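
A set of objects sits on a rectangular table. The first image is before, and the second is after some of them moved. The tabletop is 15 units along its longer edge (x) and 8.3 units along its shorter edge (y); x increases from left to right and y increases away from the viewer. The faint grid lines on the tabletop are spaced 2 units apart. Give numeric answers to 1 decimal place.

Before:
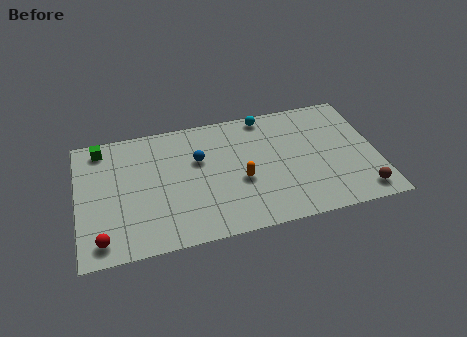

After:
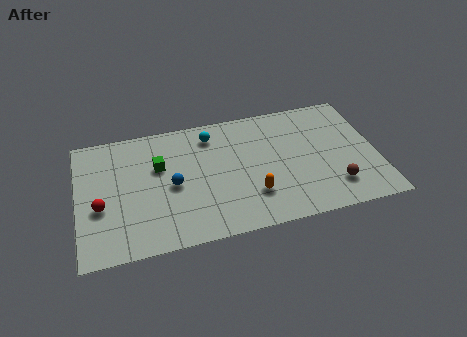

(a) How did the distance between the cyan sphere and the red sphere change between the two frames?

-3.9

The distance was about 10.6 in the first image and 6.7 in the second, so they moved 3.9 units closer together.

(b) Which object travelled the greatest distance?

the green cube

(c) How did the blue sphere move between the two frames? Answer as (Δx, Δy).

(-1.4, -1.4)

From the two frames, the blue sphere sits at roughly (6.1, 5.3) before and (4.7, 3.9) after.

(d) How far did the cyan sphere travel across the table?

2.9

The cyan sphere moved from about (9.6, 7.5) to (6.8, 6.8), a distance of √(2.8² + 0.7²) ≈ 2.9.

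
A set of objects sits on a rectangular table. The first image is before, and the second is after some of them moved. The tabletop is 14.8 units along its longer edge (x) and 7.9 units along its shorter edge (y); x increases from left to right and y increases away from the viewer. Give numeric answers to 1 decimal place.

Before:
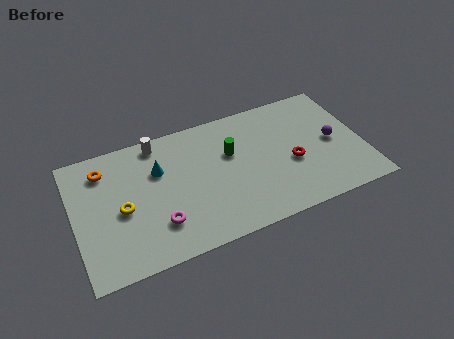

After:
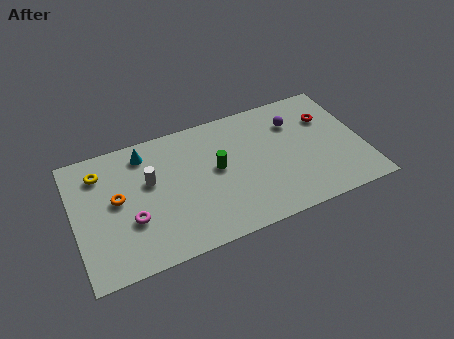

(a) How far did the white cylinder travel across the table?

2.3

The white cylinder was near (4.5, 7.0) before and (3.9, 4.8) after, so it travelled √(0.6² + 2.2²) ≈ 2.3 units.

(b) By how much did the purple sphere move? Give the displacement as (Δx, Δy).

(-1.8, 1.9)

From the two frames, the purple sphere sits at roughly (13.3, 3.9) before and (11.5, 5.8) after.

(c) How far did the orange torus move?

2.1

The orange torus was near (1.7, 6.3) before and (2.2, 4.3) after, so it travelled √(0.5² + 2.0²) ≈ 2.1 units.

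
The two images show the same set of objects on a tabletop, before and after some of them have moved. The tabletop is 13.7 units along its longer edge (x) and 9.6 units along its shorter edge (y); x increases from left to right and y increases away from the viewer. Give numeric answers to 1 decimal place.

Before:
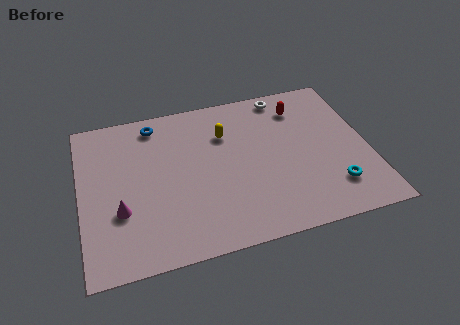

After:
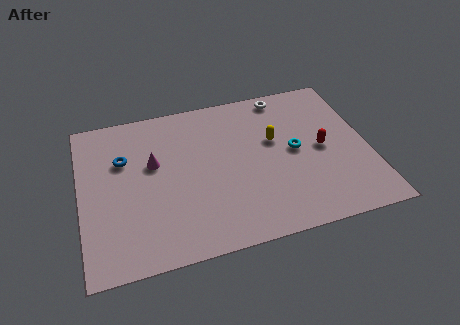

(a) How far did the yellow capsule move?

2.5

From (7.0, 6.8) to (9.3, 5.8), the yellow capsule covered √(2.3² + 1.0²) ≈ 2.5 units.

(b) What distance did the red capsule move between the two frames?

3.0

The red capsule was near (10.7, 7.6) before and (11.5, 4.7) after, so it travelled √(0.8² + 2.9²) ≈ 3.0 units.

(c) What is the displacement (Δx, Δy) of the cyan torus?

(-1.6, 2.7)

From the two frames, the cyan torus sits at roughly (11.8, 2.2) before and (10.2, 4.9) after.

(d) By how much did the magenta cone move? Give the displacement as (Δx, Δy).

(1.7, 2.5)

From the two frames, the magenta cone sits at roughly (1.8, 3.3) before and (3.5, 5.8) after.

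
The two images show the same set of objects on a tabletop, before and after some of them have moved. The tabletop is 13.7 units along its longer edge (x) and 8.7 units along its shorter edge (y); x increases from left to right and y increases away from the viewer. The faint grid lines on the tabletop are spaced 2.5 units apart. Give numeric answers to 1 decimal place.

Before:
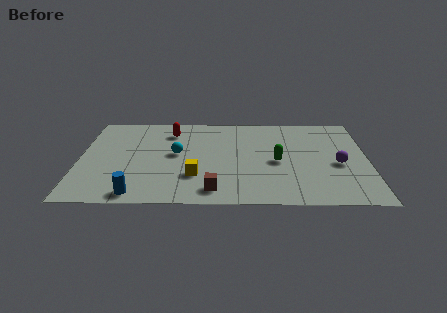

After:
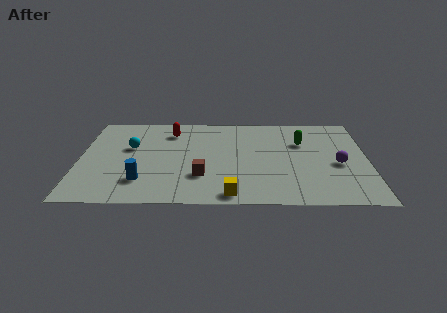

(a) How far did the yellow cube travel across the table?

2.4

The yellow cube was near (5.5, 2.6) before and (7.2, 0.9) after, so it travelled √(1.7² + 1.7²) ≈ 2.4 units.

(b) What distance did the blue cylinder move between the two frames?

1.2

From (2.8, 0.9) to (3.0, 2.1), the blue cylinder covered √(0.2² + 1.2²) ≈ 1.2 units.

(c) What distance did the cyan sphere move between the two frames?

2.3

From (4.6, 4.7) to (2.4, 5.3), the cyan sphere covered √(2.2² + 0.6²) ≈ 2.3 units.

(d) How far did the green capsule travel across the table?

2.2

The green capsule was near (9.4, 4.0) before and (10.6, 5.9) after, so it travelled √(1.2² + 1.9²) ≈ 2.2 units.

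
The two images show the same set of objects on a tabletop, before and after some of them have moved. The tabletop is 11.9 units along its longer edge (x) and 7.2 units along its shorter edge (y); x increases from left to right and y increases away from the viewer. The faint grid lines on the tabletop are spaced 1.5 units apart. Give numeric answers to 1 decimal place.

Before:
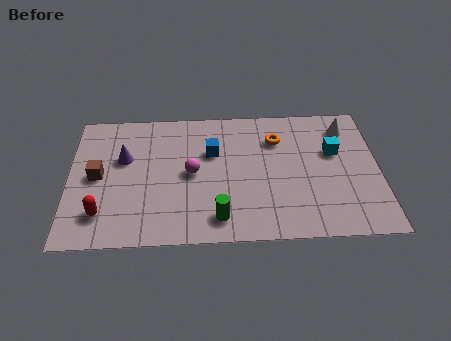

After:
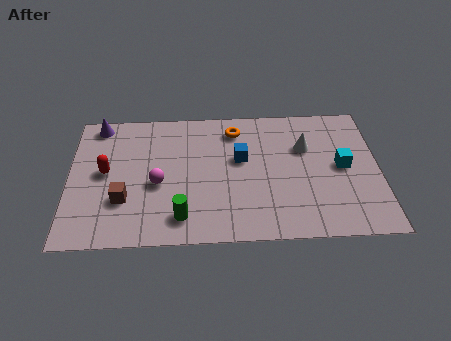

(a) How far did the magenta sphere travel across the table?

1.4

From (4.7, 3.6) to (3.4, 3.1), the magenta sphere covered √(1.3² + 0.5²) ≈ 1.4 units.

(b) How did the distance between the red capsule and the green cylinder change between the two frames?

-0.6

Before: roughly 4.4 units apart; after: 3.8. That's 0.6 units closer together.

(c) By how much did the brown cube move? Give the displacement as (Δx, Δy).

(1.0, -1.3)

From the two frames, the brown cube sits at roughly (1.1, 3.6) before and (2.1, 2.3) after.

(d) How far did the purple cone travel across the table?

2.1

The purple cone moved from about (2.1, 4.5) to (1.1, 6.4), a distance of √(1.0² + 1.9²) ≈ 2.1.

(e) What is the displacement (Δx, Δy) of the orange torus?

(-1.6, 0.6)

From the two frames, the orange torus sits at roughly (8.0, 5.3) before and (6.4, 5.9) after.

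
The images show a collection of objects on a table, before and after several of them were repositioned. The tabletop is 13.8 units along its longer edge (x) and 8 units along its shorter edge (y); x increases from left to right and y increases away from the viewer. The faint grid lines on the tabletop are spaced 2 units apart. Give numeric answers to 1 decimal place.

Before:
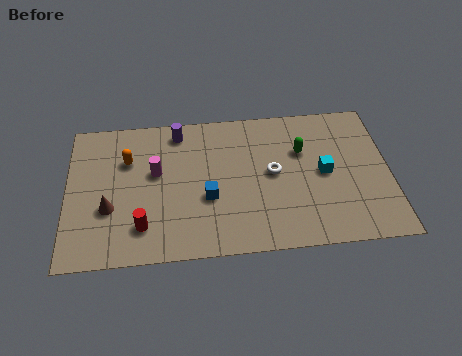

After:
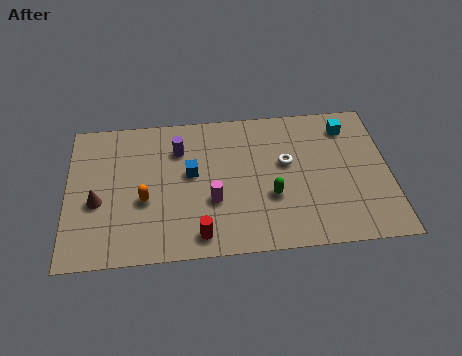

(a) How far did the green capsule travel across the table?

2.8

The green capsule moved from about (10.1, 5.3) to (8.7, 2.9), a distance of √(1.4² + 2.4²) ≈ 2.8.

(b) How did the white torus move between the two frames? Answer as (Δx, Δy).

(0.6, 0.5)

The white torus started near (8.8, 4.2) and ended near (9.4, 4.7).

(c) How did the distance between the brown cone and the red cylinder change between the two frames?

+3.0

Before: roughly 1.8 units apart; after: 4.8. That's 3.0 units further apart.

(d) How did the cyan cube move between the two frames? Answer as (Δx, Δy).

(1.1, 2.5)

From the two frames, the cyan cube sits at roughly (11.0, 4.0) before and (12.1, 6.5) after.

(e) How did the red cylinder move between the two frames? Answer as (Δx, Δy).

(2.4, -0.7)

The red cylinder started near (3.2, 1.8) and ended near (5.6, 1.1).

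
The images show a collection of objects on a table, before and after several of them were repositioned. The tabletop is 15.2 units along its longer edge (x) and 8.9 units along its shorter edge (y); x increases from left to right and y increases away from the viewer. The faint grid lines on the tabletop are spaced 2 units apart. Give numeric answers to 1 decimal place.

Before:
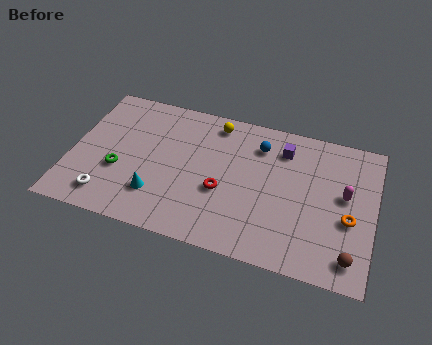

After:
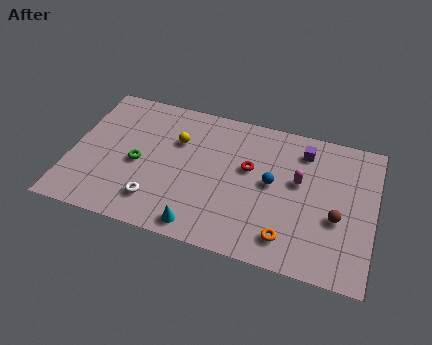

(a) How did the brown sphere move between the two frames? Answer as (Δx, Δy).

(-0.8, 2.1)

The brown sphere was at about (14.2, 1.4) and moved to about (13.4, 3.5).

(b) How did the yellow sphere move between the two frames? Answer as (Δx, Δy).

(-1.8, -1.7)

The yellow sphere started near (7.0, 7.7) and ended near (5.2, 6.0).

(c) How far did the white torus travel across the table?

2.4

From (2.1, 1.5) to (4.5, 1.9), the white torus covered √(2.4² + 0.4²) ≈ 2.4 units.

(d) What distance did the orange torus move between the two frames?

3.5

The orange torus moved from about (14.0, 3.6) to (11.1, 1.6), a distance of √(2.9² + 2.0²) ≈ 3.5.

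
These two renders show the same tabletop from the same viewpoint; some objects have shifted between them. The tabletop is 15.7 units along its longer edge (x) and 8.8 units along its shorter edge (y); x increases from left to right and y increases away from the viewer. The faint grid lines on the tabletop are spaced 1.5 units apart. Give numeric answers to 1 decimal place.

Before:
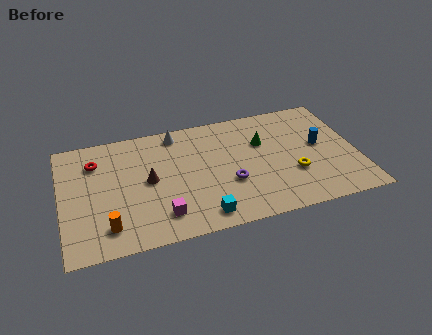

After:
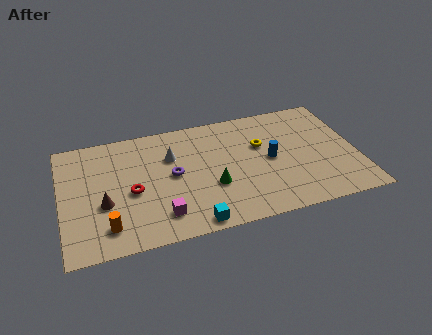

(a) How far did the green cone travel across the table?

3.9

The green cone was near (10.8, 5.8) before and (7.9, 3.2) after, so it travelled √(2.9² + 2.6²) ≈ 3.9 units.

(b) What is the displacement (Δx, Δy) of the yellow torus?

(-1.5, 2.6)

The yellow torus started near (12.2, 3.0) and ended near (10.7, 5.6).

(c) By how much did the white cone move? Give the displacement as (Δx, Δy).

(-0.4, -1.7)

From the two frames, the white cone sits at roughly (6.3, 7.7) before and (5.9, 6.0) after.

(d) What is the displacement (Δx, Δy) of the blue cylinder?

(-2.7, -0.4)

The blue cylinder started near (13.8, 4.8) and ended near (11.1, 4.4).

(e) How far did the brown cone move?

2.6

The brown cone moved from about (4.6, 4.5) to (2.2, 3.4), a distance of √(2.4² + 1.1²) ≈ 2.6.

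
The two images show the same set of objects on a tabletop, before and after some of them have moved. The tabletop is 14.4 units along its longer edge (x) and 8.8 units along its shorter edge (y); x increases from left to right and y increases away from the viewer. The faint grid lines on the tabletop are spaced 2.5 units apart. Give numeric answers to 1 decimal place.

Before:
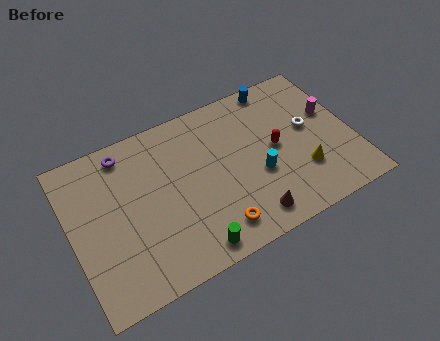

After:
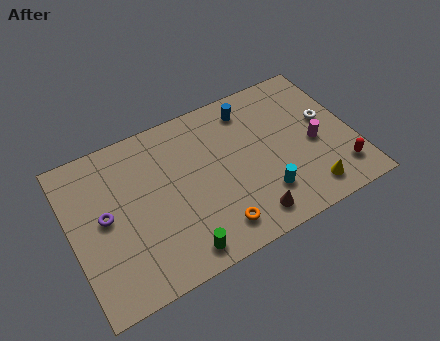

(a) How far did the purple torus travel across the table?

3.3

The purple torus was near (3.1, 7.6) before and (1.7, 4.6) after, so it travelled √(1.4² + 3.0²) ≈ 3.3 units.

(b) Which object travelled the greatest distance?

the red capsule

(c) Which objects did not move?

the orange torus and the brown cone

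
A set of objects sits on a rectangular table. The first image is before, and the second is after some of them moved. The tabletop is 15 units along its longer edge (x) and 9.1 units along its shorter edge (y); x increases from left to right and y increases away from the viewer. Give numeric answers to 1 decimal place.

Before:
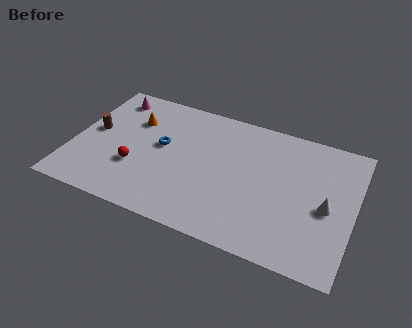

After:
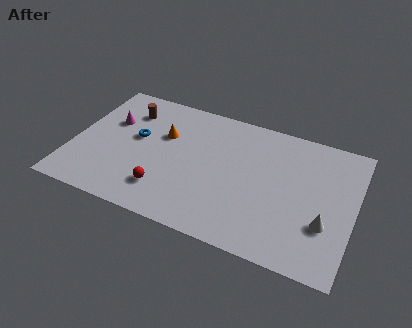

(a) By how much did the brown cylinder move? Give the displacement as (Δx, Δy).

(1.6, 2.1)

The brown cylinder was at about (1.0, 4.9) and moved to about (2.6, 7.0).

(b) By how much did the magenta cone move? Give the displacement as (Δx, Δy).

(0.2, -1.8)

The magenta cone was at about (1.6, 7.7) and moved to about (1.8, 5.9).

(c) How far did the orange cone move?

1.8

The orange cone was near (3.0, 6.4) before and (4.7, 5.9) after, so it travelled √(1.7² + 0.5²) ≈ 1.8 units.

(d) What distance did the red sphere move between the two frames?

2.0

From (3.5, 3.1) to (5.2, 2.1), the red sphere covered √(1.7² + 1.0²) ≈ 2.0 units.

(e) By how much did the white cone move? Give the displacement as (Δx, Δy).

(0.0, -1.1)

The white cone started near (13.6, 4.1) and ended near (13.6, 3.0).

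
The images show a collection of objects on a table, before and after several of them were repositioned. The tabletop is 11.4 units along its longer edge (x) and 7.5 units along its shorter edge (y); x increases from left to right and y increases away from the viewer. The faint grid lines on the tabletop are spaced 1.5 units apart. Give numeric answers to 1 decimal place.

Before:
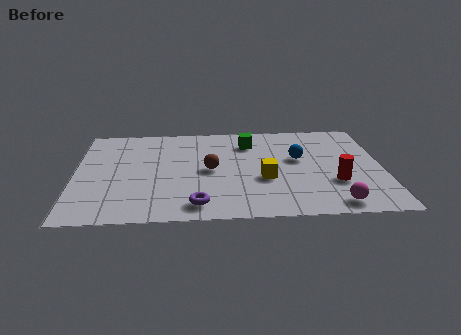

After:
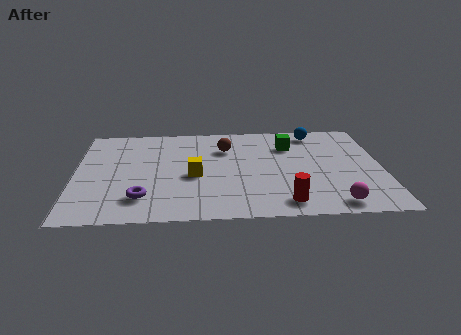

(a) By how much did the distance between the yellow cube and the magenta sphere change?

+2.4

The distance was about 3.2 in the first image and 5.6 in the second, so they moved 2.4 units further apart.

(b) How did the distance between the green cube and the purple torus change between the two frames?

+1.6

They were about 5.1 units apart before and 6.7 after — 1.6 units further apart.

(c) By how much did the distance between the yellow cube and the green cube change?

+1.3

The distance was about 2.9 in the first image and 4.2 in the second, so they moved 1.3 units further apart.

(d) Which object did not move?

the magenta sphere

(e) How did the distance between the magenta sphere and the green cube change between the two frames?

-0.9

Before: roughly 5.7 units apart; after: 4.8. That's 0.9 units closer together.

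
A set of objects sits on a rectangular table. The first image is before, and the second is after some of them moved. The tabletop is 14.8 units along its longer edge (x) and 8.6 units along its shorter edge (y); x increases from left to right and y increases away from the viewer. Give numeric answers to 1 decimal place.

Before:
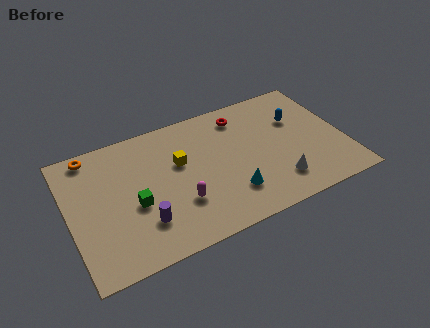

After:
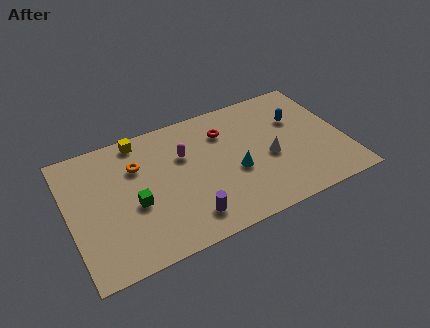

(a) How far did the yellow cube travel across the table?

3.1

The yellow cube was near (6.0, 5.3) before and (4.1, 7.7) after, so it travelled √(1.9² + 2.4²) ≈ 3.1 units.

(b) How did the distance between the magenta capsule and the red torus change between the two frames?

-3.5

Before: roughly 5.9 units apart; after: 2.4. That's 3.5 units closer together.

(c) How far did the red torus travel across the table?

1.2

From (9.6, 7.1) to (8.6, 6.4), the red torus covered √(1.0² + 0.7²) ≈ 1.2 units.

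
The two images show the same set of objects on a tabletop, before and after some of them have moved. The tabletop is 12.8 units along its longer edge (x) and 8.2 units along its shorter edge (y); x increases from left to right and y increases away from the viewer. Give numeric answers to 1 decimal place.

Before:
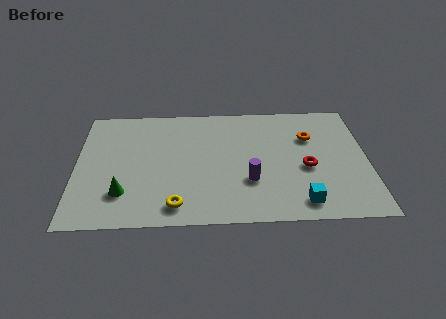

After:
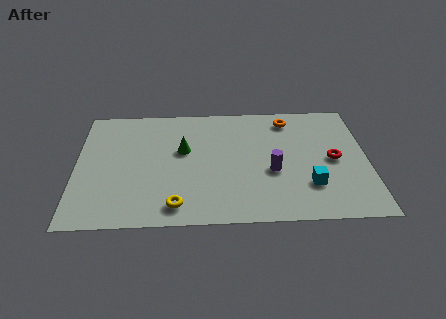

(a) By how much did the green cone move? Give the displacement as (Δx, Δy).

(2.6, 2.8)

From the two frames, the green cone sits at roughly (2.1, 2.1) before and (4.7, 4.9) after.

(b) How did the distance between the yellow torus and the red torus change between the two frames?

+1.3

They were about 6.1 units apart before and 7.4 after — 1.3 units further apart.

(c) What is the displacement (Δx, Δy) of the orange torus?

(-0.9, 1.3)

The orange torus started near (10.3, 5.6) and ended near (9.4, 6.9).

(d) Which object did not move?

the yellow torus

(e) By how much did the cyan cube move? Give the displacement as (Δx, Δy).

(0.4, 1.1)

The cyan cube was at about (9.8, 1.2) and moved to about (10.2, 2.3).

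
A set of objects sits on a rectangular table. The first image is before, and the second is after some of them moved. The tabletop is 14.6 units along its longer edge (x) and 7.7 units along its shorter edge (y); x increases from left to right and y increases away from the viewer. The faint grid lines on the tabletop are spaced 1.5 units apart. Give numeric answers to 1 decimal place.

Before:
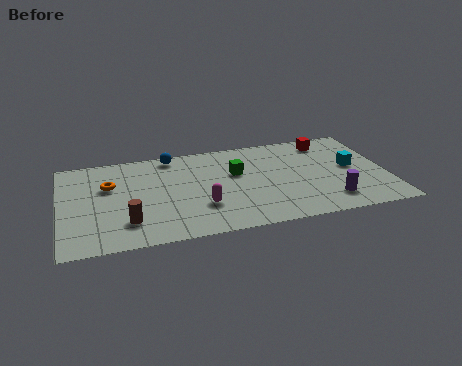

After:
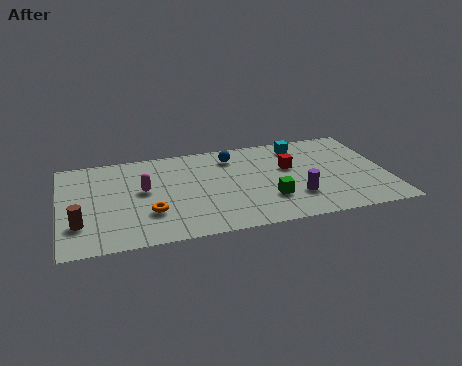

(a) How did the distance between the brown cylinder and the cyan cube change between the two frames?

+0.5

Before: roughly 10.4 units apart; after: 10.9. That's 0.5 units further apart.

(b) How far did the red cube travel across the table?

2.6

From (12.2, 6.5) to (10.3, 4.7), the red cube covered √(1.9² + 1.8²) ≈ 2.6 units.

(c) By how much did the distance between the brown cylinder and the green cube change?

+2.6

The distance was about 5.8 in the first image and 8.4 in the second, so they moved 2.6 units further apart.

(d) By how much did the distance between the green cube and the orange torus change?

-0.4

They were about 5.7 units apart before and 5.3 after — 0.4 units closer together.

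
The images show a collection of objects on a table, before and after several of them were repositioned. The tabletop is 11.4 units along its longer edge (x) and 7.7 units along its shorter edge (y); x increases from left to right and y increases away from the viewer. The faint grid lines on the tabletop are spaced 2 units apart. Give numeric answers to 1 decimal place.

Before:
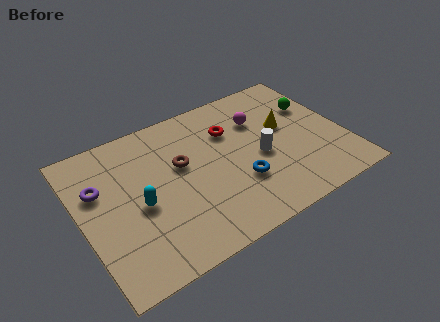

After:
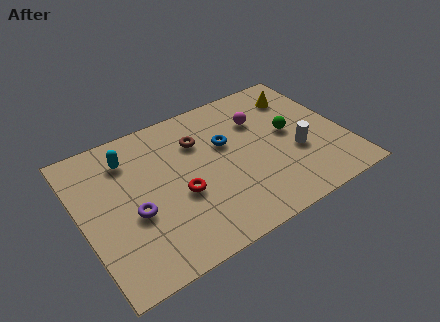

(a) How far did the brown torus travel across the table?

1.3

The brown torus was near (4.4, 4.6) before and (5.3, 5.5) after, so it travelled √(0.9² + 0.9²) ≈ 1.3 units.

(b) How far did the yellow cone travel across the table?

1.7

From (9.0, 4.5) to (9.9, 6.0), the yellow cone covered √(0.9² + 1.5²) ≈ 1.7 units.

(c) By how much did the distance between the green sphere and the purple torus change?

-2.4

The distance was about 9.5 in the first image and 7.1 in the second, so they moved 2.4 units closer together.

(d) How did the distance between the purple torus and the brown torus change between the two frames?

+0.5

They were about 3.5 units apart before and 4.0 after — 0.5 units further apart.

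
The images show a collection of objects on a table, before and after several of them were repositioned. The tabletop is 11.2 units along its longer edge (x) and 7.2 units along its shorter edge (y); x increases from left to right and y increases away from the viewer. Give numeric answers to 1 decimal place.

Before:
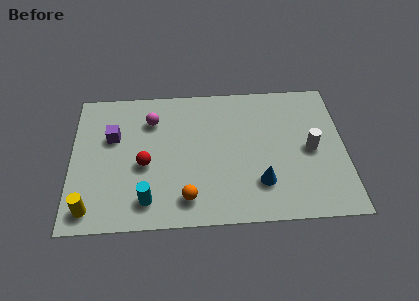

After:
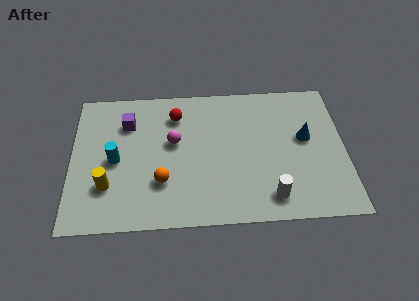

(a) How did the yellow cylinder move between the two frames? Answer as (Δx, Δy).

(0.7, 1.1)

From the two frames, the yellow cylinder sits at roughly (0.8, 1.0) before and (1.5, 2.1) after.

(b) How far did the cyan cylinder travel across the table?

2.5

The cyan cylinder was near (3.1, 1.3) before and (1.8, 3.4) after, so it travelled √(1.3² + 2.1²) ≈ 2.5 units.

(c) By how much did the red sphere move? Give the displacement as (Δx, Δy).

(1.3, 2.5)

From the two frames, the red sphere sits at roughly (3.0, 3.1) before and (4.3, 5.6) after.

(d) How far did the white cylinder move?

2.9

The white cylinder moved from about (9.8, 3.5) to (8.1, 1.2), a distance of √(1.7² + 2.3²) ≈ 2.9.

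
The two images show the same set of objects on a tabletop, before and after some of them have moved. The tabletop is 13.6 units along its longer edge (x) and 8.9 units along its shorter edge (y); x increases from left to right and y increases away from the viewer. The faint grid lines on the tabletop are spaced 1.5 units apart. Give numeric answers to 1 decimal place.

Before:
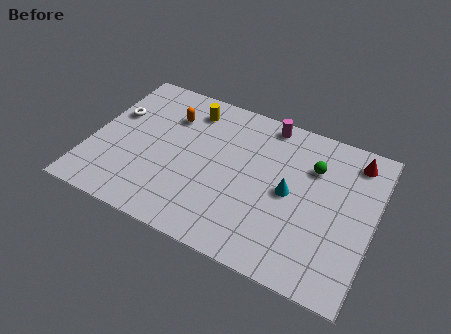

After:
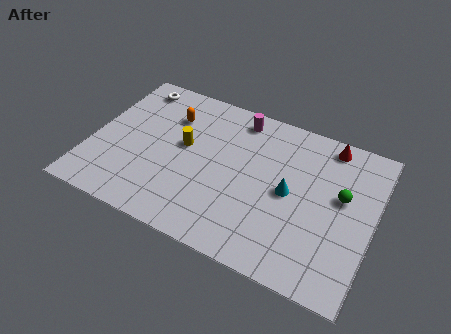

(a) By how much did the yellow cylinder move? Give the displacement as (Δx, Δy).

(0.0, -2.3)

From the two frames, the yellow cylinder sits at roughly (4.4, 7.3) before and (4.4, 5.0) after.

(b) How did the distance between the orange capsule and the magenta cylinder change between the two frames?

-1.4

The distance was about 4.8 in the first image and 3.4 in the second, so they moved 1.4 units closer together.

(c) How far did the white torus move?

2.2

The white torus moved from about (0.9, 5.6) to (1.5, 7.7), a distance of √(0.6² + 2.1²) ≈ 2.2.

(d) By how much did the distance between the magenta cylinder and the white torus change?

-2.4

They were about 7.6 units apart before and 5.2 after — 2.4 units closer together.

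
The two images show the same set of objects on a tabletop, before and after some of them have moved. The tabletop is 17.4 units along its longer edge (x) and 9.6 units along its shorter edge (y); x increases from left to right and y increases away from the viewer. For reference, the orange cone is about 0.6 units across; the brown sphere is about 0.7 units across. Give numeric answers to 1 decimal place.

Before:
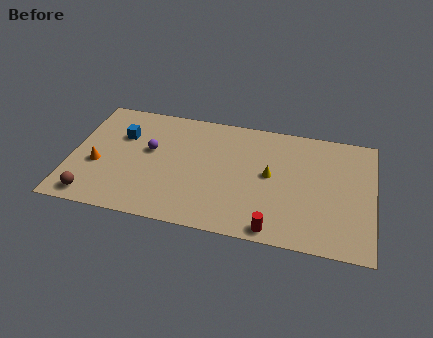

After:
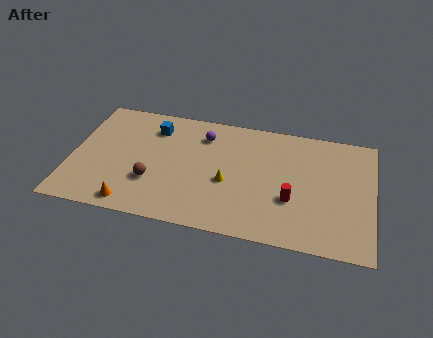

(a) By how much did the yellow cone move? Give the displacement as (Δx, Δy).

(-2.4, -1.1)

From the two frames, the yellow cone sits at roughly (11.5, 5.1) before and (9.1, 4.0) after.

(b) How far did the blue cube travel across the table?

2.1

The blue cube moved from about (2.8, 6.5) to (4.6, 7.5), a distance of √(1.8² + 1.0²) ≈ 2.1.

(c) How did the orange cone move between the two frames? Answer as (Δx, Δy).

(2.2, -2.7)

From the two frames, the orange cone sits at roughly (1.6, 3.8) before and (3.8, 1.1) after.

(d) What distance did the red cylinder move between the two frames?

2.7

The red cylinder was near (11.9, 0.9) before and (12.8, 3.4) after, so it travelled √(0.9² + 2.5²) ≈ 2.7 units.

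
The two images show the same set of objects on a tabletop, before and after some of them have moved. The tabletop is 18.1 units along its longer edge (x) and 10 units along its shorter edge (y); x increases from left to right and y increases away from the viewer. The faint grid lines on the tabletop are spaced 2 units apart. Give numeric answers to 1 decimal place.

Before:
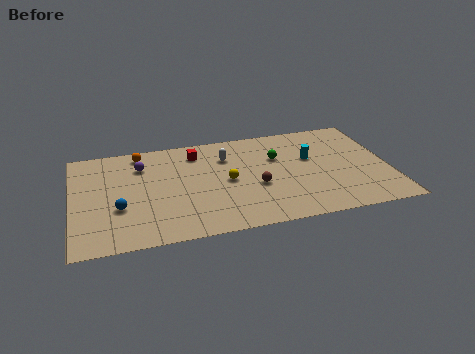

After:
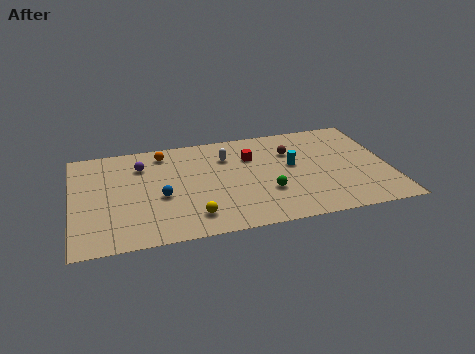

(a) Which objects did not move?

the purple sphere and the white capsule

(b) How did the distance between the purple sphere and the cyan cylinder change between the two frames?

-1.0

They were about 9.8 units apart before and 8.8 after — 1.0 units closer together.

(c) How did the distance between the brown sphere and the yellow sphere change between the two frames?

+6.0

They were about 1.8 units apart before and 7.8 after — 6.0 units further apart.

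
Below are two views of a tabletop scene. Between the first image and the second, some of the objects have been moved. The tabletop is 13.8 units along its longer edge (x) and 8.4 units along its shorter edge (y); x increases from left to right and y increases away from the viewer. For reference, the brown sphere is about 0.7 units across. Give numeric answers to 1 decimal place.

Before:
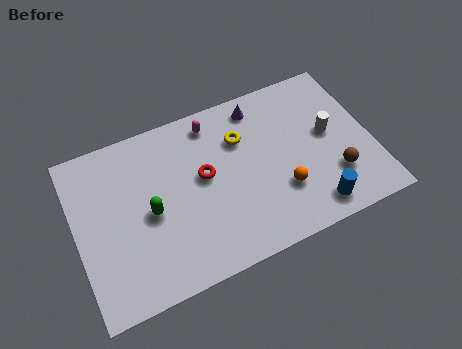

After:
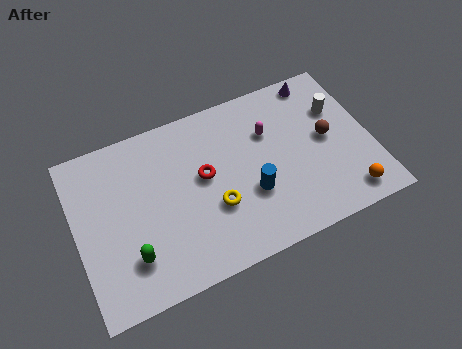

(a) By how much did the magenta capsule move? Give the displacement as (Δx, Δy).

(2.5, -1.5)

The magenta capsule started near (6.7, 7.2) and ended near (9.2, 5.7).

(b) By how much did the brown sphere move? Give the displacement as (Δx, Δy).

(-0.1, 2.0)

The brown sphere started near (11.9, 2.4) and ended near (11.8, 4.4).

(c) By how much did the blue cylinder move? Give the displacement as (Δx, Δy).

(-2.7, 1.8)

The blue cylinder was at about (10.7, 1.2) and moved to about (8.0, 3.0).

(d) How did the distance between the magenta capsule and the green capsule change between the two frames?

+3.1

They were about 4.7 units apart before and 7.8 after — 3.1 units further apart.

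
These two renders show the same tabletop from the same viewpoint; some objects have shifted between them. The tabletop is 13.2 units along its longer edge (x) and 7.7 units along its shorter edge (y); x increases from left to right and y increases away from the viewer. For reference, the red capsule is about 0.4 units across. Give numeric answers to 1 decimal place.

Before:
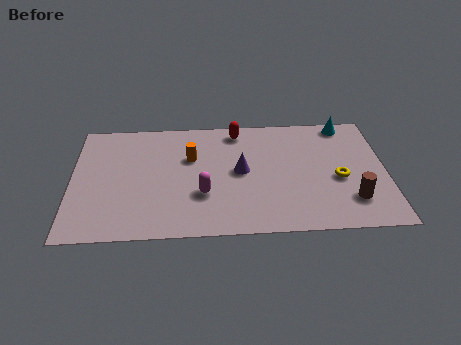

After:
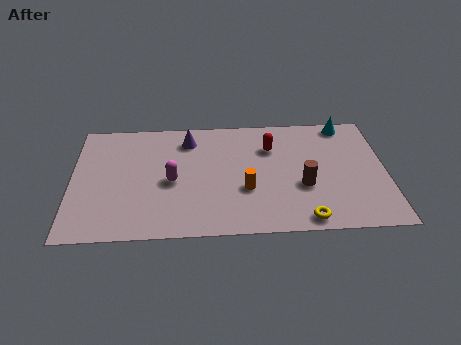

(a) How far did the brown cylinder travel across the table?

2.2

The brown cylinder moved from about (11.7, 1.9) to (9.7, 2.9), a distance of √(2.0² + 1.0²) ≈ 2.2.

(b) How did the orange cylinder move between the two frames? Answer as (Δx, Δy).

(2.3, -2.2)

From the two frames, the orange cylinder sits at roughly (5.0, 5.0) before and (7.3, 2.8) after.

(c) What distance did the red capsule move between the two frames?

1.8

The red capsule moved from about (7.0, 6.7) to (8.4, 5.5), a distance of √(1.4² + 1.2²) ≈ 1.8.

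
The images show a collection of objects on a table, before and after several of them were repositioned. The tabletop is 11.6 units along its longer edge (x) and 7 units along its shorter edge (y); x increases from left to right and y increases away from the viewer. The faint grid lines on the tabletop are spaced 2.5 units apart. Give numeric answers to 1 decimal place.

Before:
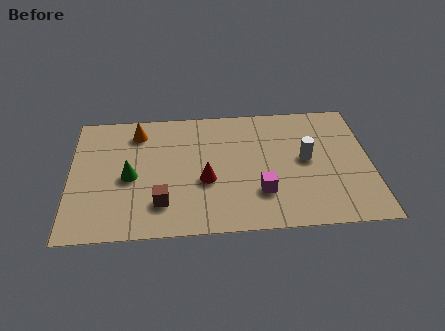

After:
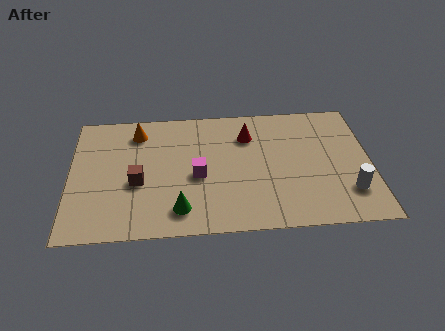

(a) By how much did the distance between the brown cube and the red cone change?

+2.9

The distance was about 2.0 in the first image and 4.9 in the second, so they moved 2.9 units further apart.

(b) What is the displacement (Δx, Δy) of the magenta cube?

(-2.4, 1.1)

From the two frames, the magenta cube sits at roughly (7.3, 2.0) before and (4.9, 3.1) after.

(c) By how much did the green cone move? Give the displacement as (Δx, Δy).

(1.9, -1.9)

The green cone started near (2.3, 3.2) and ended near (4.2, 1.3).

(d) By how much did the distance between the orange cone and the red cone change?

+0.4

Before: roughly 3.9 units apart; after: 4.3. That's 0.4 units further apart.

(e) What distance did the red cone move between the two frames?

2.9

From (5.2, 2.8) to (6.9, 5.2), the red cone covered √(1.7² + 2.4²) ≈ 2.9 units.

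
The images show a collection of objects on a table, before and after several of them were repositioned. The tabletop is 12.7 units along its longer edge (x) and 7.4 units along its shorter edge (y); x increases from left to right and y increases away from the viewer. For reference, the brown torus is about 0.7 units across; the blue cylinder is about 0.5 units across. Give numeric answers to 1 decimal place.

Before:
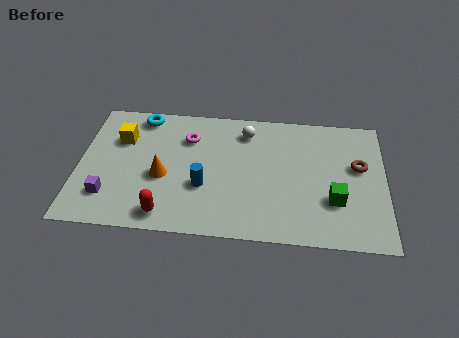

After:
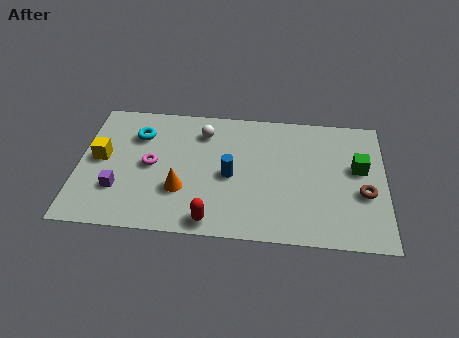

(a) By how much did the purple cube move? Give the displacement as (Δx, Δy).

(0.4, 0.4)

The purple cube started near (1.3, 1.8) and ended near (1.7, 2.2).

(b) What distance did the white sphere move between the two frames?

1.8

The white sphere was near (6.9, 6.0) before and (5.1, 5.8) after, so it travelled √(1.8² + 0.2²) ≈ 1.8 units.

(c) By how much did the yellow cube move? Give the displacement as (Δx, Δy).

(-0.8, -1.2)

From the two frames, the yellow cube sits at roughly (1.7, 5.1) before and (0.9, 3.9) after.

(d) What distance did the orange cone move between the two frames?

1.1

From (3.5, 3.1) to (4.3, 2.4), the orange cone covered √(0.8² + 0.7²) ≈ 1.1 units.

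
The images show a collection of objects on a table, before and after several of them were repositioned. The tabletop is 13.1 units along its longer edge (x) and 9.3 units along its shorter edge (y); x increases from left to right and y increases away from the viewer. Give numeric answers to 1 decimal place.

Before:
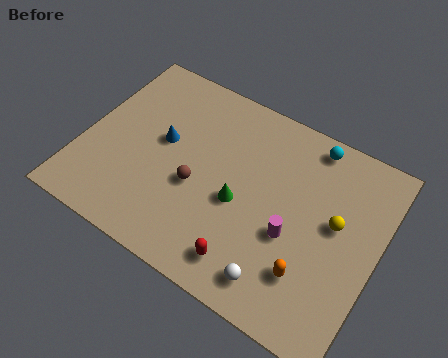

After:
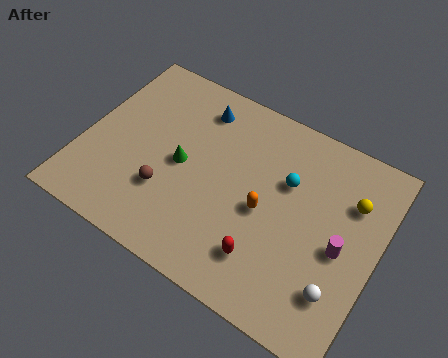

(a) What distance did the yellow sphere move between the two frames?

1.4

The yellow sphere was near (11.2, 5.2) before and (11.7, 6.5) after, so it travelled √(0.5² + 1.3²) ≈ 1.4 units.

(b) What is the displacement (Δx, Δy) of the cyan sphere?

(-0.7, -2.3)

The cyan sphere started near (9.6, 8.3) and ended near (8.9, 6.0).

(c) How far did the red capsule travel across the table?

0.9

From (7.9, 1.5) to (8.6, 2.1), the red capsule covered √(0.7² + 0.6²) ≈ 0.9 units.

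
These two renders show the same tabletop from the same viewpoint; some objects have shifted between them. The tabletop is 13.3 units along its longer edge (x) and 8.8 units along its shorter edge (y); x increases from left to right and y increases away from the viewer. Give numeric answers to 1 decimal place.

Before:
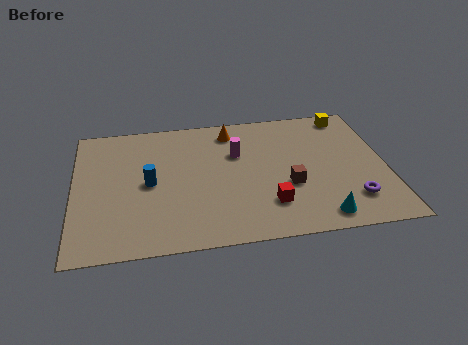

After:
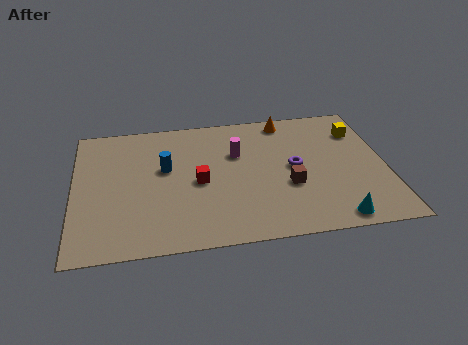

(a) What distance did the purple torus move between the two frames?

3.4

From (11.7, 2.0) to (9.4, 4.5), the purple torus covered √(2.3² + 2.5²) ≈ 3.4 units.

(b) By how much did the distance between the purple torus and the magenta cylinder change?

-3.3

The distance was about 6.0 in the first image and 2.7 in the second, so they moved 3.3 units closer together.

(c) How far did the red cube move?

3.5

The red cube moved from about (8.2, 2.2) to (5.3, 4.1), a distance of √(2.9² + 1.9²) ≈ 3.5.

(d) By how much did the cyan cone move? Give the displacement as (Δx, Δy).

(0.6, -0.2)

The cyan cone was at about (10.3, 1.1) and moved to about (10.9, 0.9).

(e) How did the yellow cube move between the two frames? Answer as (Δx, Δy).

(0.4, -1.2)

The yellow cube started near (11.9, 7.8) and ended near (12.3, 6.6).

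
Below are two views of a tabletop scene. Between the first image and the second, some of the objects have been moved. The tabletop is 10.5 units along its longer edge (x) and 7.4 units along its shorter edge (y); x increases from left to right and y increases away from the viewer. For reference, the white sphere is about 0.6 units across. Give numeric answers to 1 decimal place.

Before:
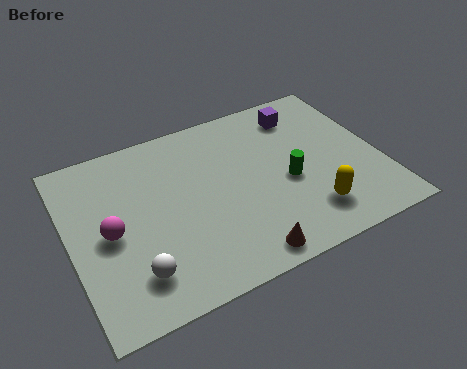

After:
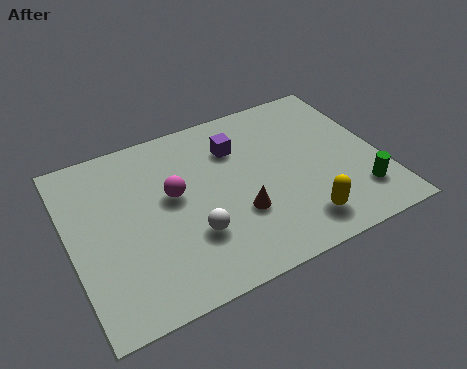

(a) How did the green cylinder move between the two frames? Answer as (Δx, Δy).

(2.2, -1.5)

The green cylinder was at about (7.3, 3.2) and moved to about (9.5, 1.7).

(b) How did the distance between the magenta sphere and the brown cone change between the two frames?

-2.3

The distance was about 4.9 in the first image and 2.6 in the second, so they moved 2.3 units closer together.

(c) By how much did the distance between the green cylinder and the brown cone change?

+1.0

Before: roughly 3.1 units apart; after: 4.1. That's 1.0 units further apart.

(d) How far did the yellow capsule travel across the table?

0.5

The yellow capsule moved from about (7.8, 1.6) to (7.4, 1.3), a distance of √(0.4² + 0.3²) ≈ 0.5.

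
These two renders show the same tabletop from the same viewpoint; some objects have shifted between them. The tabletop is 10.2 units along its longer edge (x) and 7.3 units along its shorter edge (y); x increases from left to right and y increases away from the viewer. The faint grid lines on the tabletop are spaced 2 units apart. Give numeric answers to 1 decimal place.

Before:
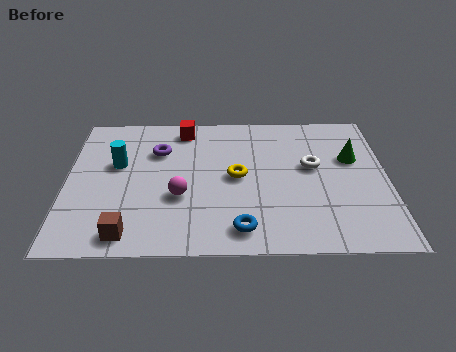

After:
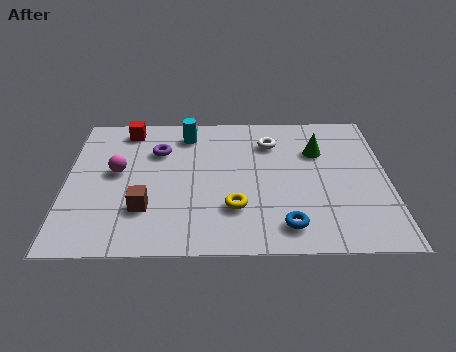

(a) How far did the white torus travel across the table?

1.8

From (7.8, 4.2) to (6.5, 5.5), the white torus covered √(1.3² + 1.3²) ≈ 1.8 units.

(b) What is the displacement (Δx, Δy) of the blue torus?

(1.4, 0.1)

From the two frames, the blue torus sits at roughly (5.5, 1.1) before and (6.9, 1.2) after.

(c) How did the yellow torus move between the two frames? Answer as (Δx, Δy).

(-0.1, -1.6)

From the two frames, the yellow torus sits at roughly (5.4, 3.7) before and (5.3, 2.1) after.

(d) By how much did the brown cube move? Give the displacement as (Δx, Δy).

(0.5, 1.2)

The brown cube was at about (2.0, 0.9) and moved to about (2.5, 2.1).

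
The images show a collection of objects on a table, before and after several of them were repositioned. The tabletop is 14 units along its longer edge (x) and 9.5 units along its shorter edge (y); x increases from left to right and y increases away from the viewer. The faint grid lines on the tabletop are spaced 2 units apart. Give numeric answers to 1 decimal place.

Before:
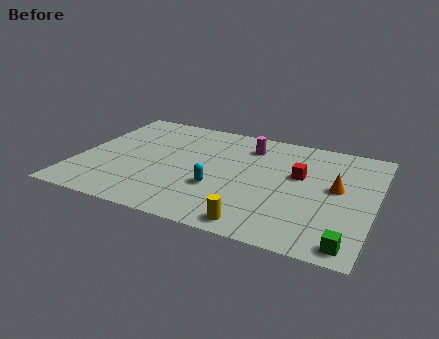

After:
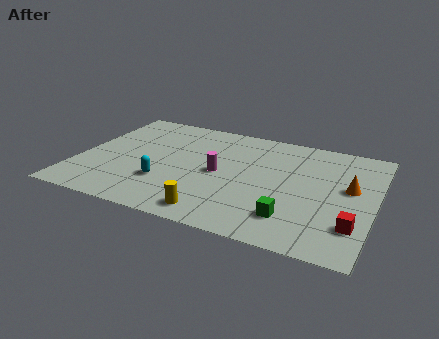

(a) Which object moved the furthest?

the red cube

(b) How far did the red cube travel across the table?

4.3

From (10.4, 5.7) to (13.2, 2.4), the red cube covered √(2.8² + 3.3²) ≈ 4.3 units.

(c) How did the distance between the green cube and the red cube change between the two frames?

-2.6

They were about 5.4 units apart before and 2.8 after — 2.6 units closer together.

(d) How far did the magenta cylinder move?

3.1

From (7.8, 7.5) to (6.7, 4.6), the magenta cylinder covered √(1.1² + 2.9²) ≈ 3.1 units.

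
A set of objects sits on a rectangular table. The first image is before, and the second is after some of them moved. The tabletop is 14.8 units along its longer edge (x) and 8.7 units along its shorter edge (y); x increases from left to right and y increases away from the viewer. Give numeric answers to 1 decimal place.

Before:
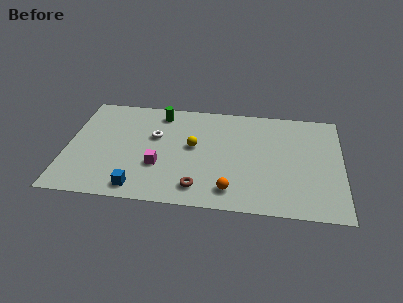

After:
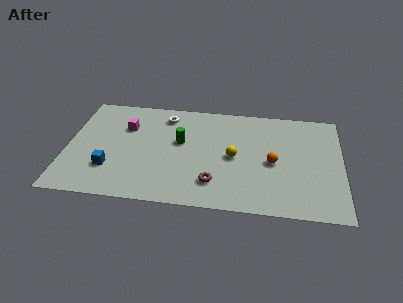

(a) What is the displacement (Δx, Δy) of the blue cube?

(-1.6, 1.4)

From the two frames, the blue cube sits at roughly (4.0, 1.1) before and (2.4, 2.5) after.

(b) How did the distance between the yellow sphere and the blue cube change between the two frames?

+2.2

Before: roughly 4.6 units apart; after: 6.8. That's 2.2 units further apart.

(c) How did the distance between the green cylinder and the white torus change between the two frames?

+0.3

The distance was about 2.0 in the first image and 2.3 in the second, so they moved 0.3 units further apart.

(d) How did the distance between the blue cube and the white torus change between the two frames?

+1.1

The distance was about 4.4 in the first image and 5.5 in the second, so they moved 1.1 units further apart.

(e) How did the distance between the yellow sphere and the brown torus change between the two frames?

-0.9

The distance was about 3.3 in the first image and 2.4 in the second, so they moved 0.9 units closer together.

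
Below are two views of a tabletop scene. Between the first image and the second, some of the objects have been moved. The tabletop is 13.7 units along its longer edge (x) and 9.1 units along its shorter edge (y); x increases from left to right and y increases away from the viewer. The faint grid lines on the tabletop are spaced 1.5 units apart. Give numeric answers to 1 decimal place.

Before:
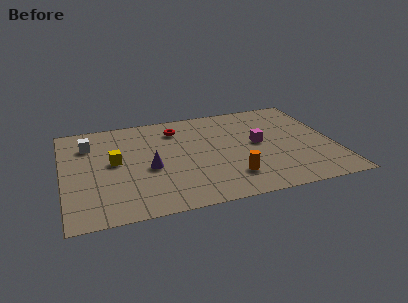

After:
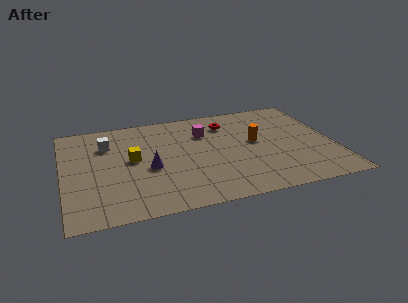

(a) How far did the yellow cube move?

0.9

The yellow cube was near (2.6, 4.9) before and (3.5, 4.9) after, so it travelled √(0.9² + 0.0²) ≈ 0.9 units.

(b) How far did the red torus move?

2.6

From (5.9, 7.2) to (8.5, 7.1), the red torus covered √(2.6² + 0.1²) ≈ 2.6 units.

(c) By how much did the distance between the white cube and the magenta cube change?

-3.7

Before: roughly 8.7 units apart; after: 5.0. That's 3.7 units closer together.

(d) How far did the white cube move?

0.9

The white cube was near (1.4, 6.8) before and (2.3, 6.6) after, so it travelled √(0.9² + 0.2²) ≈ 0.9 units.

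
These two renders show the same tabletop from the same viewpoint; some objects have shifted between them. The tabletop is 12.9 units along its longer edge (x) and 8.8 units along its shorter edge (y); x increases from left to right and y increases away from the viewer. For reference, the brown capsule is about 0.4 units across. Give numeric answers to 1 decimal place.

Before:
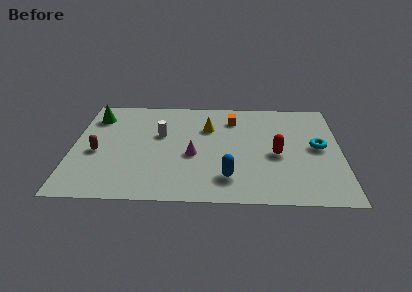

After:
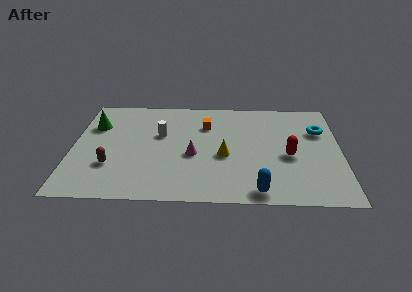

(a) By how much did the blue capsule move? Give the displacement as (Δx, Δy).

(1.4, -1.0)

The blue capsule started near (7.5, 1.9) and ended near (8.9, 0.9).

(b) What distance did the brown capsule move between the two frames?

1.3

From (1.2, 3.8) to (1.9, 2.7), the brown capsule covered √(0.7² + 1.1²) ≈ 1.3 units.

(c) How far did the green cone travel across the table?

0.8

From (1.0, 6.9) to (1.0, 6.1), the green cone covered √(0.0² + 0.8²) ≈ 0.8 units.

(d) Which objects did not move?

the magenta cone and the white cylinder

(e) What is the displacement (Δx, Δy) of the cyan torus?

(0.1, 1.4)

From the two frames, the cyan torus sits at roughly (11.8, 4.6) before and (11.9, 6.0) after.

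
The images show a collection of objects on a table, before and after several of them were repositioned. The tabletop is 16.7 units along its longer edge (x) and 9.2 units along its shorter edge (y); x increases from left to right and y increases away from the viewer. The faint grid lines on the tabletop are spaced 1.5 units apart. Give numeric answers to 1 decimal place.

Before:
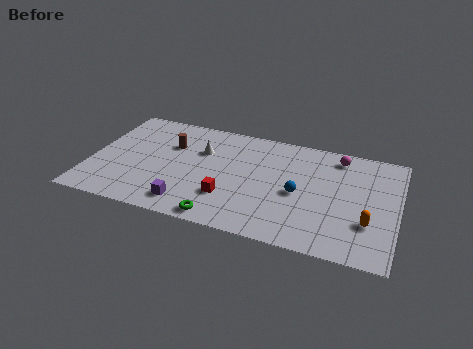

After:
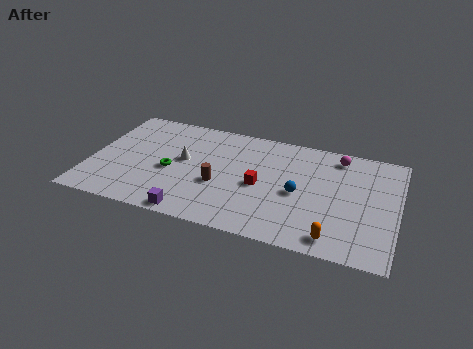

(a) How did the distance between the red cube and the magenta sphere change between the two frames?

-2.2

Before: roughly 7.6 units apart; after: 5.4. That's 2.2 units closer together.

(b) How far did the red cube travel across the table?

2.2

The red cube was near (7.7, 2.7) before and (9.3, 4.2) after, so it travelled √(1.6² + 1.5²) ≈ 2.2 units.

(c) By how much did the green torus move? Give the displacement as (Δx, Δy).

(-3.1, 3.1)

The green torus was at about (7.5, 0.9) and moved to about (4.4, 4.0).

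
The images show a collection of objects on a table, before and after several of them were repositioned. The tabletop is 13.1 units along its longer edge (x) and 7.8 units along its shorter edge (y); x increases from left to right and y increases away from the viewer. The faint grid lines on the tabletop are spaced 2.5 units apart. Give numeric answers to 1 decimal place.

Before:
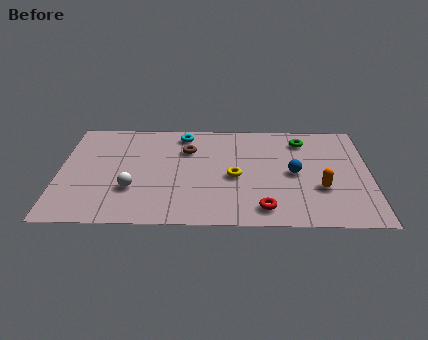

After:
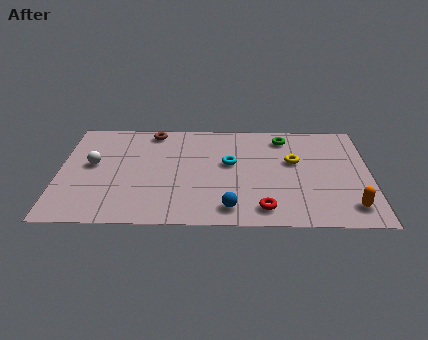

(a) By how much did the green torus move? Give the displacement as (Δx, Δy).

(-0.8, 0.2)

From the two frames, the green torus sits at roughly (10.3, 6.3) before and (9.5, 6.5) after.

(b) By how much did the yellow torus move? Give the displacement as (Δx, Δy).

(2.5, 1.2)

The yellow torus was at about (7.4, 3.5) and moved to about (9.9, 4.7).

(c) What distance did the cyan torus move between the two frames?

3.0

From (5.2, 6.7) to (7.2, 4.5), the cyan torus covered √(2.0² + 2.2²) ≈ 3.0 units.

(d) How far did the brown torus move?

2.1

The brown torus was near (5.4, 5.5) before and (3.9, 6.9) after, so it travelled √(1.5² + 1.4²) ≈ 2.1 units.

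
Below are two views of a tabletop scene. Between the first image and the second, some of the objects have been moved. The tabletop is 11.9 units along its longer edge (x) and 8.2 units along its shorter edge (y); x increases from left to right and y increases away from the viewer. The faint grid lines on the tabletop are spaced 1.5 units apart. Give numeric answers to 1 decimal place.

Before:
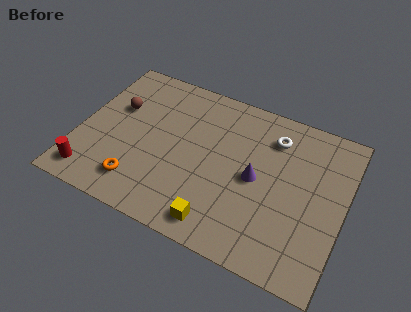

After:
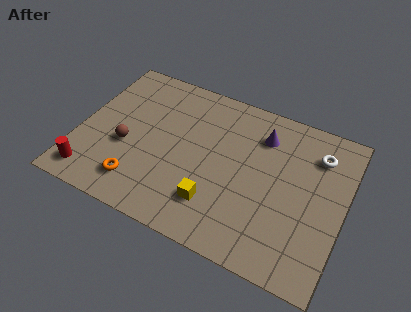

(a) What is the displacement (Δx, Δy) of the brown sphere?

(0.7, -1.9)

From the two frames, the brown sphere sits at roughly (1.5, 5.2) before and (2.2, 3.3) after.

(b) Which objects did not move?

the orange torus and the red cylinder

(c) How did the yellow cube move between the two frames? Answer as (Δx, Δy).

(-0.3, 0.9)

From the two frames, the yellow cube sits at roughly (6.7, 1.1) before and (6.4, 2.0) after.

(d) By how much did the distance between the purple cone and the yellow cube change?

+1.4

Before: roughly 3.2 units apart; after: 4.6. That's 1.4 units further apart.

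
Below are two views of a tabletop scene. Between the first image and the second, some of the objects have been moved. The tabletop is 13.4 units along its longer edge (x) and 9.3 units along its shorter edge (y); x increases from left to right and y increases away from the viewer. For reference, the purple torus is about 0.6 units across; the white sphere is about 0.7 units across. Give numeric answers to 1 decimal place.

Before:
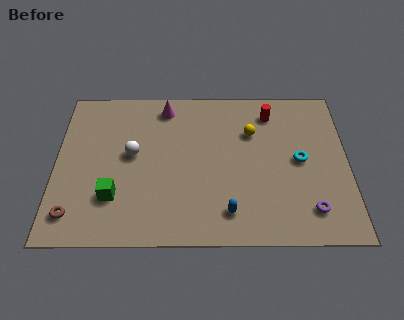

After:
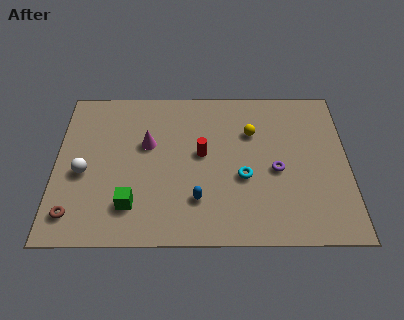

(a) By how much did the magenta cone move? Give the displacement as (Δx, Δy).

(-0.8, -2.3)

From the two frames, the magenta cone sits at roughly (5.0, 8.0) before and (4.2, 5.7) after.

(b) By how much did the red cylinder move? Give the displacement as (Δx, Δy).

(-3.2, -2.5)

From the two frames, the red cylinder sits at roughly (9.9, 7.6) before and (6.7, 5.1) after.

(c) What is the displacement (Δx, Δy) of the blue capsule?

(-1.4, 0.7)

The blue capsule started near (7.9, 1.7) and ended near (6.5, 2.4).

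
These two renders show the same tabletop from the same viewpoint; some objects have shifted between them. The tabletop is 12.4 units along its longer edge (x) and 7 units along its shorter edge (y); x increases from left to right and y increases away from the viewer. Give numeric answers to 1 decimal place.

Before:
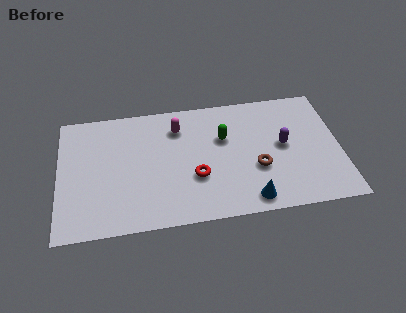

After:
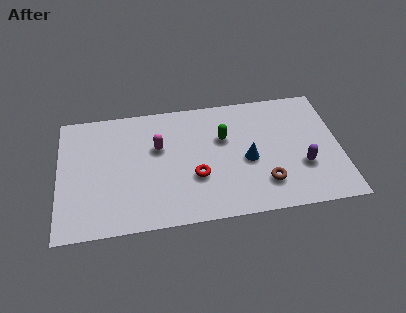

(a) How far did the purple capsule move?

1.5

From (9.9, 3.7) to (10.7, 2.4), the purple capsule covered √(0.8² + 1.3²) ≈ 1.5 units.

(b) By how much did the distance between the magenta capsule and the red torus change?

-0.5

The distance was about 3.0 in the first image and 2.5 in the second, so they moved 0.5 units closer together.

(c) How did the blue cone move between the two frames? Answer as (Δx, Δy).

(0.0, 2.2)

The blue cone was at about (8.3, 0.9) and moved to about (8.3, 3.1).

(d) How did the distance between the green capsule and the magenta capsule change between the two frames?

+0.7

They were about 2.2 units apart before and 2.9 after — 0.7 units further apart.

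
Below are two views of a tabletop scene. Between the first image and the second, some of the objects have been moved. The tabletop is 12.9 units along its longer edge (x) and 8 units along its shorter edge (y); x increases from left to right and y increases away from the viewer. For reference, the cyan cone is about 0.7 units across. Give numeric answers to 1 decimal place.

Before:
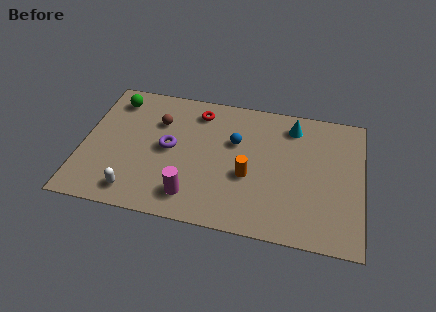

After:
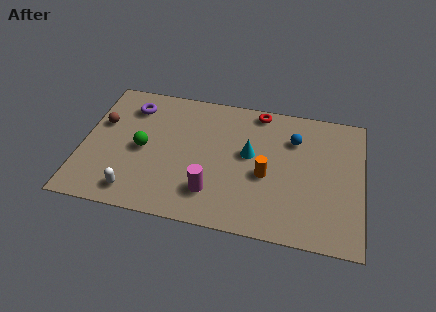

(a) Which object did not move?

the white capsule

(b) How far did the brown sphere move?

2.7

The brown sphere moved from about (3.4, 5.6) to (0.8, 5.0), a distance of √(2.6² + 0.6²) ≈ 2.7.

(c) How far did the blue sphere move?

2.8

The blue sphere moved from about (7.0, 5.1) to (9.7, 5.8), a distance of √(2.7² + 0.7²) ≈ 2.8.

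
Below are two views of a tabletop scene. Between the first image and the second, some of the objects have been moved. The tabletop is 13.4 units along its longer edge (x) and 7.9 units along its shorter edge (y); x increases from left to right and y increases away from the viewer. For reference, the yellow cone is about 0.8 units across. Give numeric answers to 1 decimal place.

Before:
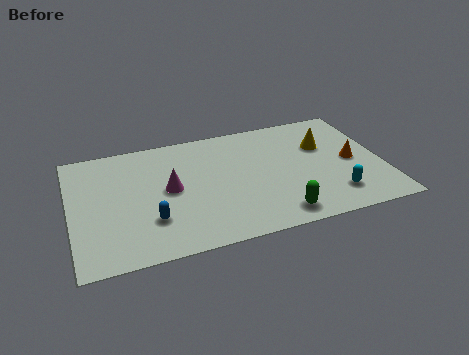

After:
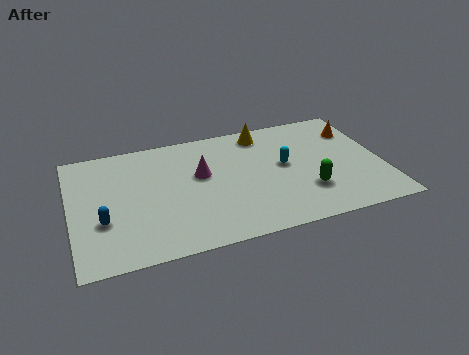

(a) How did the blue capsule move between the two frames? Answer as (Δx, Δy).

(-2.0, 0.5)

The blue capsule was at about (3.3, 2.3) and moved to about (1.3, 2.8).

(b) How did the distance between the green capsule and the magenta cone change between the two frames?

-0.3

They were about 5.3 units apart before and 5.0 after — 0.3 units closer together.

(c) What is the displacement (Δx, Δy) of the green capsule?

(1.4, 1.2)

The green capsule was at about (8.6, 1.1) and moved to about (10.0, 2.3).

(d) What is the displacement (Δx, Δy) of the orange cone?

(0.4, 2.1)

From the two frames, the orange cone sits at roughly (12.1, 3.8) before and (12.5, 5.9) after.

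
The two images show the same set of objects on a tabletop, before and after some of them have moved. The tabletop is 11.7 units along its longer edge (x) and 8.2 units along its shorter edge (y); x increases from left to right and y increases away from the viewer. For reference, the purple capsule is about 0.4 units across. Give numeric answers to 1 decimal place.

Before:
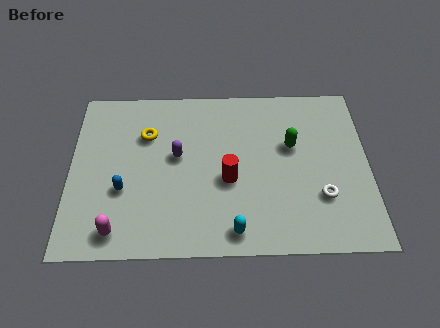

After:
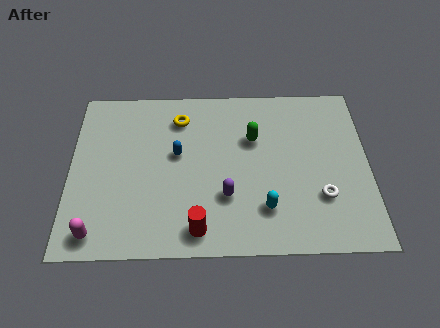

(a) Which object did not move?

the white torus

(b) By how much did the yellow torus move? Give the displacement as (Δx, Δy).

(1.3, 0.8)

The yellow torus was at about (3.0, 5.7) and moved to about (4.3, 6.5).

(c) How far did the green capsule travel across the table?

1.6

From (8.7, 5.0) to (7.2, 5.4), the green capsule covered √(1.5² + 0.4²) ≈ 1.6 units.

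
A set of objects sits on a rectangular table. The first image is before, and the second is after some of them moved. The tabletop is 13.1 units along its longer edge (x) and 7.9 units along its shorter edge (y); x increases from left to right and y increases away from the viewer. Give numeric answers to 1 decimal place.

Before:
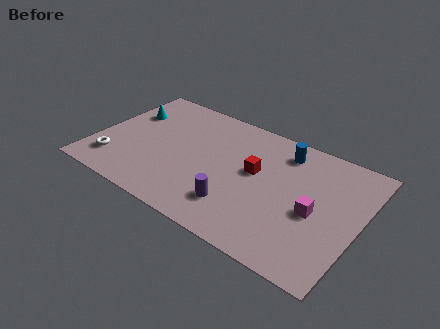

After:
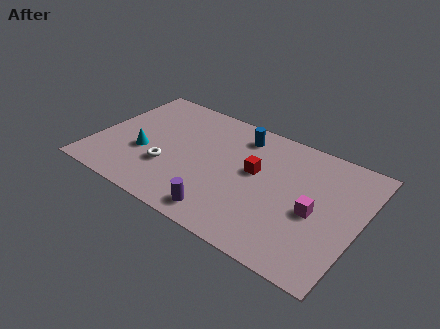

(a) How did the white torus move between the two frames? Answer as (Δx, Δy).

(2.6, 0.9)

The white torus was at about (1.2, 1.7) and moved to about (3.8, 2.6).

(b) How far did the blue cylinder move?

2.2

The blue cylinder was near (9.0, 6.5) before and (6.8, 6.5) after, so it travelled √(2.2² + 0.0²) ≈ 2.2 units.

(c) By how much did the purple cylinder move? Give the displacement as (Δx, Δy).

(-0.5, -0.8)

The purple cylinder started near (7.4, 1.9) and ended near (6.9, 1.1).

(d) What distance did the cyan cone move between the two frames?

2.7

The cyan cone moved from about (1.2, 5.4) to (2.5, 3.0), a distance of √(1.3² + 2.4²) ≈ 2.7.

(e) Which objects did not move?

the magenta cube and the red cube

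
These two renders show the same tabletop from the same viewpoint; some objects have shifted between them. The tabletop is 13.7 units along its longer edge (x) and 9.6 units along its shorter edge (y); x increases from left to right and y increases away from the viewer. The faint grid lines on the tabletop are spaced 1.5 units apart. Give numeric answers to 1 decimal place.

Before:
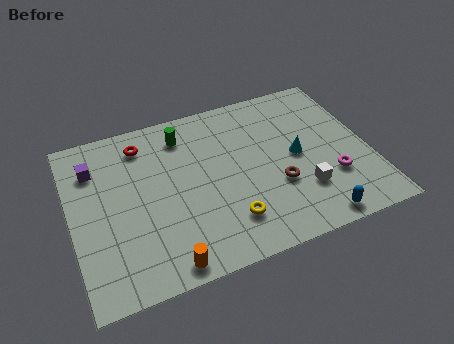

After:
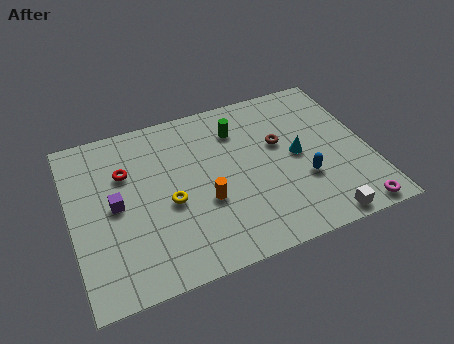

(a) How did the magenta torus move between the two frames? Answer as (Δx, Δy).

(0.7, -2.2)

The magenta torus started near (11.8, 3.0) and ended near (12.5, 0.8).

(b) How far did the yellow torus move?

3.1

The yellow torus was near (6.9, 2.2) before and (4.4, 4.1) after, so it travelled √(2.5² + 1.9²) ≈ 3.1 units.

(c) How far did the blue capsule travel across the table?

2.4

From (10.7, 0.9) to (10.5, 3.3), the blue capsule covered √(0.2² + 2.4²) ≈ 2.4 units.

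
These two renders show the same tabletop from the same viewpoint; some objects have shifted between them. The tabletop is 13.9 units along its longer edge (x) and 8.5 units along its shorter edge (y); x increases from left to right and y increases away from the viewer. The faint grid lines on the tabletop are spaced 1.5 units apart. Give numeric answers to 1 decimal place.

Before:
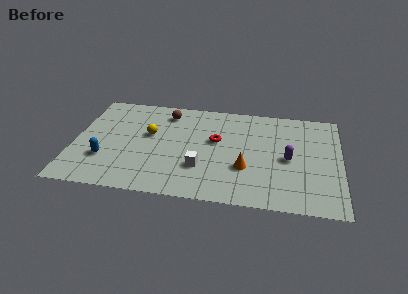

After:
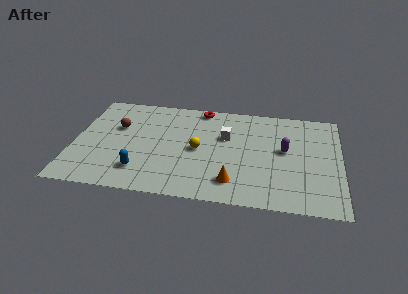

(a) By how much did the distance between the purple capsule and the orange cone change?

+1.5

They were about 2.5 units apart before and 4.0 after — 1.5 units further apart.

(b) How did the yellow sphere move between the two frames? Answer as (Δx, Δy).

(2.6, -0.9)

The yellow sphere was at about (3.9, 5.0) and moved to about (6.5, 4.1).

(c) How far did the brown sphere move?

3.0

The brown sphere moved from about (4.7, 7.0) to (2.2, 5.4), a distance of √(2.5² + 1.6²) ≈ 3.0.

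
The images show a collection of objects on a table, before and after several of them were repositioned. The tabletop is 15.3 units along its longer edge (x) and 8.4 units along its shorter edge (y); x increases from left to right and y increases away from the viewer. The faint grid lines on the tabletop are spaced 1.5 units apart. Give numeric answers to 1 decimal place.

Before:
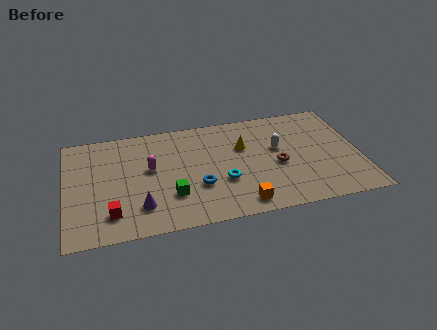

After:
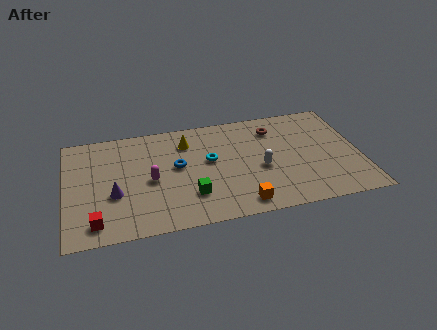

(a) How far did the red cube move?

0.9

The red cube moved from about (2.3, 1.8) to (1.5, 1.3), a distance of √(0.8² + 0.5²) ≈ 0.9.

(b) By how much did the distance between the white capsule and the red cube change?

-0.5

The distance was about 9.4 in the first image and 8.9 in the second, so they moved 0.5 units closer together.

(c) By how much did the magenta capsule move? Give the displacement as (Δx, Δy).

(0.0, -0.9)

The magenta capsule was at about (4.4, 4.8) and moved to about (4.4, 3.9).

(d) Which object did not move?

the orange cube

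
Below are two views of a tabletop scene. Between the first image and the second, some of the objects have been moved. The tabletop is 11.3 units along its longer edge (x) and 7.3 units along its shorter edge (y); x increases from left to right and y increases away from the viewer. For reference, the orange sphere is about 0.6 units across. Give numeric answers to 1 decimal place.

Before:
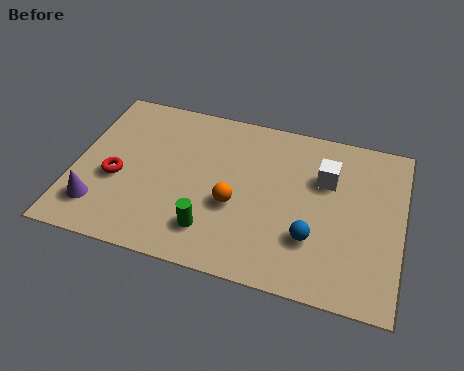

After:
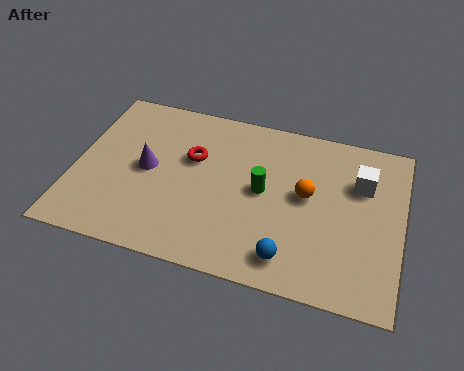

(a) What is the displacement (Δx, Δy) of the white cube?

(1.2, 0.1)

From the two frames, the white cube sits at roughly (8.6, 4.9) before and (9.8, 5.0) after.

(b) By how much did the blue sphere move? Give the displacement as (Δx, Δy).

(-0.7, -1.0)

The blue sphere was at about (8.3, 2.2) and moved to about (7.6, 1.2).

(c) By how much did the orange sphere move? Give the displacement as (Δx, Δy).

(2.4, 1.1)

From the two frames, the orange sphere sits at roughly (5.6, 2.9) before and (8.0, 4.0) after.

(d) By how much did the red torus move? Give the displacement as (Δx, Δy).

(2.5, 1.6)

The red torus started near (1.5, 3.0) and ended near (4.0, 4.6).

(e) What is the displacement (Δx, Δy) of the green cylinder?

(1.6, 2.2)

The green cylinder was at about (4.9, 1.6) and moved to about (6.5, 3.8).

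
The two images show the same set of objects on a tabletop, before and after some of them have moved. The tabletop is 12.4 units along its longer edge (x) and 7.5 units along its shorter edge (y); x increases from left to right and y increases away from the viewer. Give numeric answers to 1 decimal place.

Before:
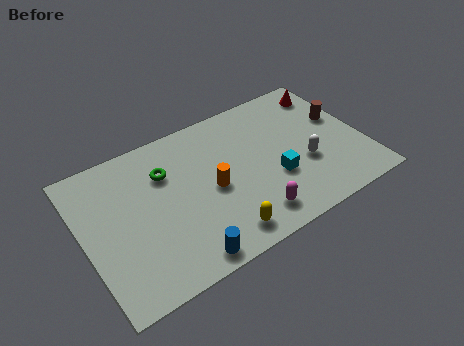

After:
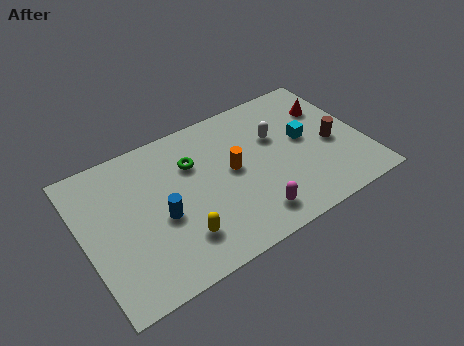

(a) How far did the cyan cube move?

2.1

The cyan cube was near (8.3, 2.7) before and (9.9, 4.1) after, so it travelled √(1.6² + 1.4²) ≈ 2.1 units.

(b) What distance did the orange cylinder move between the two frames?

1.1

From (5.6, 3.5) to (6.6, 4.0), the orange cylinder covered √(1.0² + 0.5²) ≈ 1.1 units.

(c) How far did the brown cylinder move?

1.3

The brown cylinder was near (11.6, 4.5) before and (11.0, 3.3) after, so it travelled √(0.6² + 1.2²) ≈ 1.3 units.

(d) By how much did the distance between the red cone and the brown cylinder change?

+0.3

They were about 1.7 units apart before and 2.0 after — 0.3 units further apart.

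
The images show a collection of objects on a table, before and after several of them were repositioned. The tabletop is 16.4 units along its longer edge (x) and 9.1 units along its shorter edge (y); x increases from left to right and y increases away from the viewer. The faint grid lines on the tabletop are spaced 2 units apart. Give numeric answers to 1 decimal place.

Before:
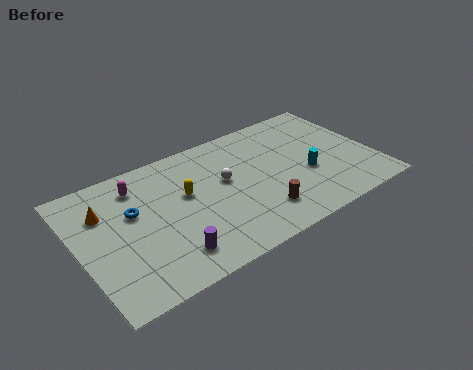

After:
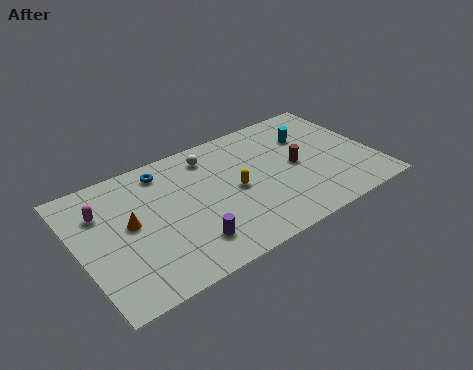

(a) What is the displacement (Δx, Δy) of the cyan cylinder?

(0.6, 2.8)

The cyan cylinder started near (12.6, 3.6) and ended near (13.2, 6.4).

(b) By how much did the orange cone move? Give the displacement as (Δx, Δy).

(1.2, -1.5)

The orange cone was at about (1.6, 6.4) and moved to about (2.8, 4.9).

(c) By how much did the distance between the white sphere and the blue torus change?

-2.5

They were about 5.1 units apart before and 2.6 after — 2.5 units closer together.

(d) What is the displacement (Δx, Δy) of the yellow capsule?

(2.6, -1.0)

From the two frames, the yellow capsule sits at roughly (6.0, 5.4) before and (8.6, 4.4) after.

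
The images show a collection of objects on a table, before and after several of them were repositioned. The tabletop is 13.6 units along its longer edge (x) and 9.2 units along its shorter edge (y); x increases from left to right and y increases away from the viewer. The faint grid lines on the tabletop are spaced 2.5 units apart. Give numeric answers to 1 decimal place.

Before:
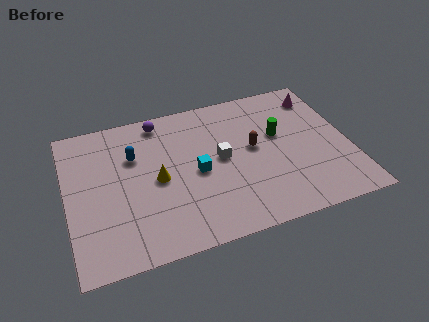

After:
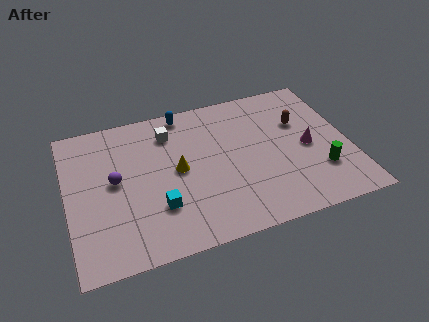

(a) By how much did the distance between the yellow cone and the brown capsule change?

+1.5

Before: roughly 4.7 units apart; after: 6.2. That's 1.5 units further apart.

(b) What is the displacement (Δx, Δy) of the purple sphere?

(-2.4, -3.2)

From the two frames, the purple sphere sits at roughly (4.7, 8.1) before and (2.3, 4.9) after.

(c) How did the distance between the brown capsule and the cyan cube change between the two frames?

+5.0

They were about 2.9 units apart before and 7.9 after — 5.0 units further apart.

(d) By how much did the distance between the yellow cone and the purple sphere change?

-0.7

Before: roughly 3.7 units apart; after: 3.0. That's 0.7 units closer together.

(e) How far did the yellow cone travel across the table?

1.0

The yellow cone was near (4.3, 4.4) before and (5.3, 4.7) after, so it travelled √(1.0² + 0.3²) ≈ 1.0 units.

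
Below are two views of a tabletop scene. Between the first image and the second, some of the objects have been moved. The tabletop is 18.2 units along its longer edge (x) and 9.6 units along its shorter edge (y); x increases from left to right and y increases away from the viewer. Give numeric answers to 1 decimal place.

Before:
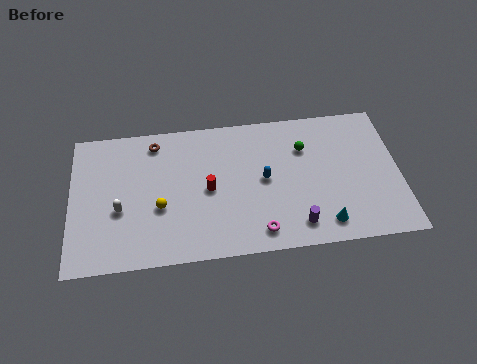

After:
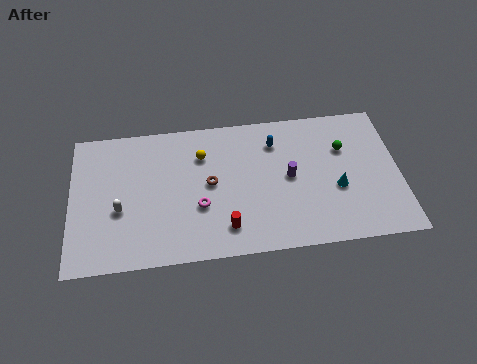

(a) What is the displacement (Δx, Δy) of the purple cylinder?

(-0.3, 3.3)

The purple cylinder was at about (12.4, 1.6) and moved to about (12.1, 4.9).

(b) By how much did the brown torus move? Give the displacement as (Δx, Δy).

(3.0, -3.2)

The brown torus was at about (4.7, 8.2) and moved to about (7.7, 5.0).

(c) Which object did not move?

the white capsule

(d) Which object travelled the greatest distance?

the brown torus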